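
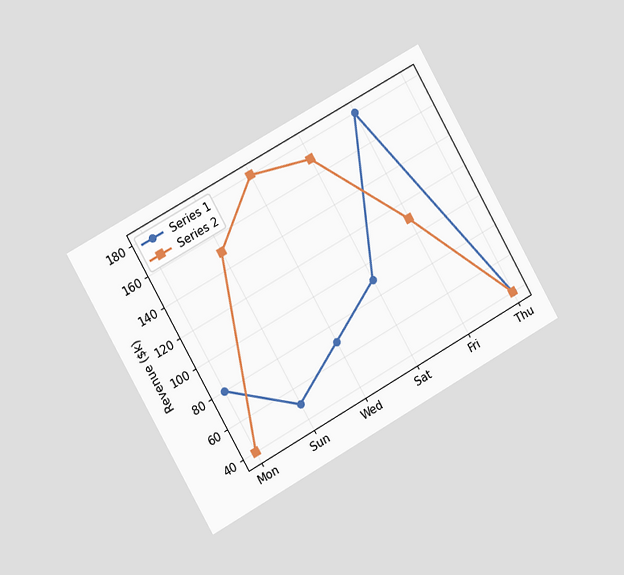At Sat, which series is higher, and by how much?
Series 2, by $80k

The chart is tilted about 29° counter-clockwise and viewed slightly from the left. At Sat, Series 2 sits above the other line by $80k.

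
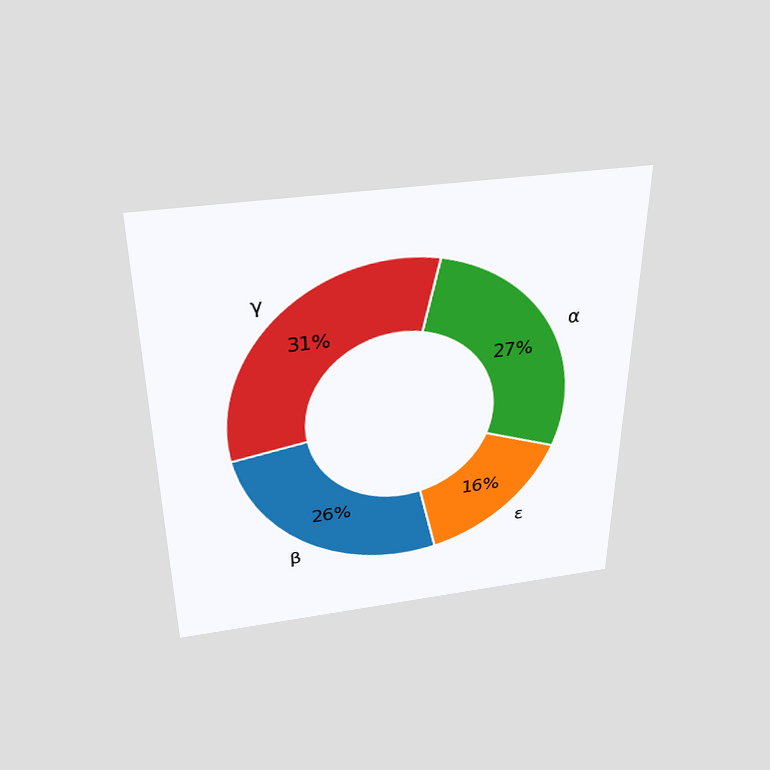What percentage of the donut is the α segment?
27%

The chart is viewed slightly from above. The α segment takes up 27% of the ring.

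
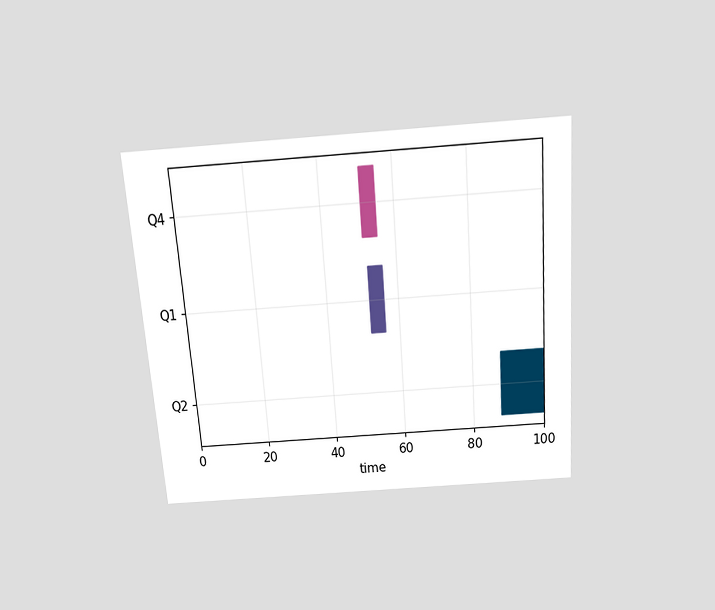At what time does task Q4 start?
The chart is tilted about 4° counter-clockwise and viewed slightly from above. The Q4 bar begins at t=51.

51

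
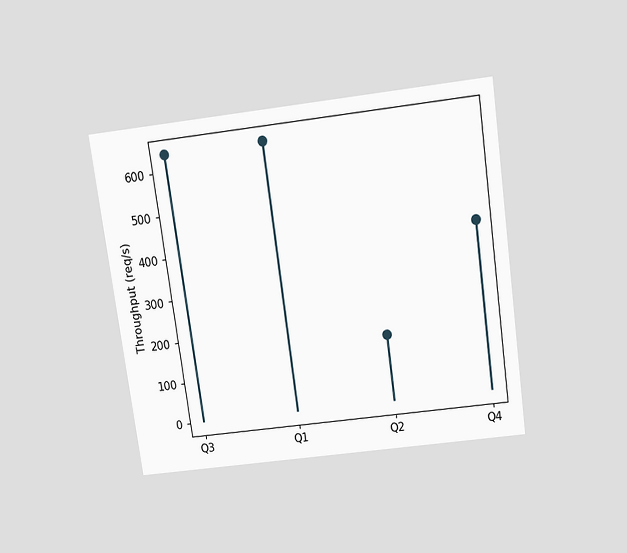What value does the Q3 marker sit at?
640req/s

The chart is tilted about 8° counter-clockwise and viewed slightly from above. The Q3 marker sits at 640req/s.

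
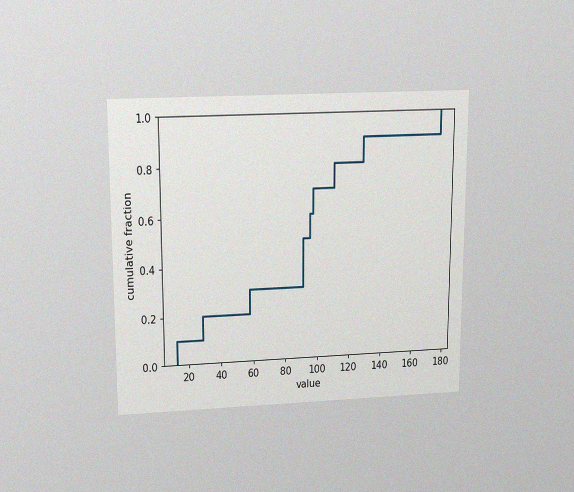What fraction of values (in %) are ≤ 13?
The chart is viewed slightly from above, with some photo noise. At x=13 the ECDF step is at 10%.

10%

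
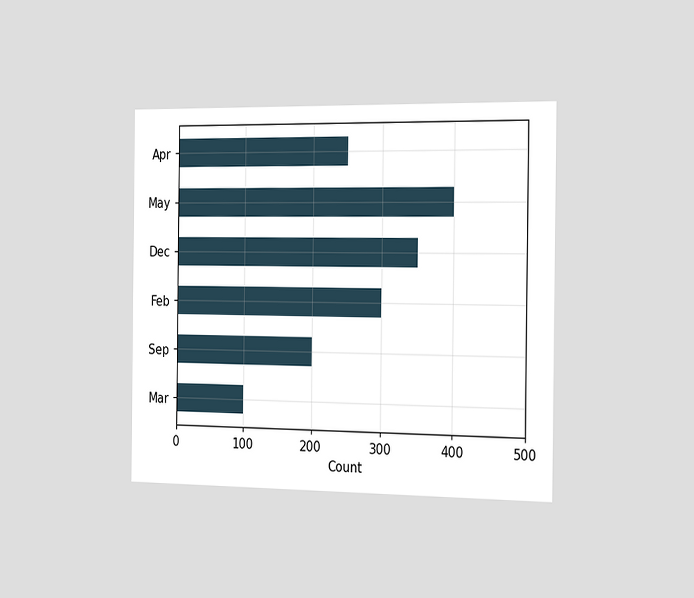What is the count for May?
The chart is viewed slightly from the right. Reading along the chart's x-axis, the May bar reaches 400.

400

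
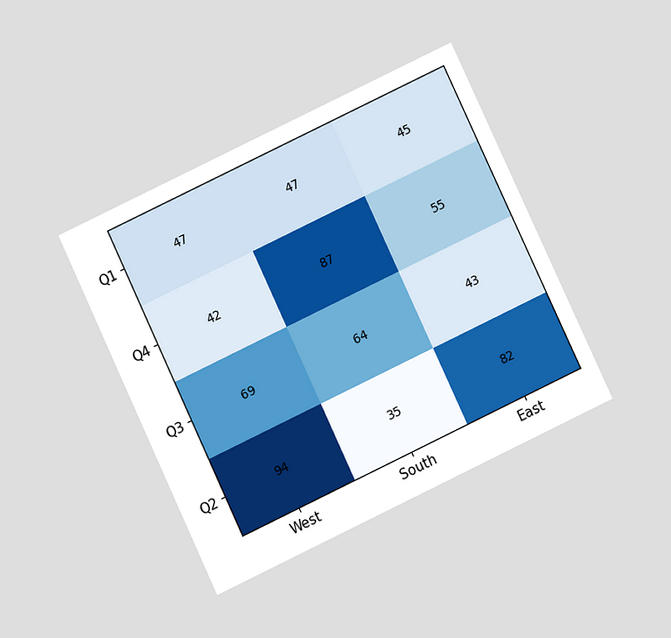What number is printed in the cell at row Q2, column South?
The chart is tilted about 25° counter-clockwise and viewed slightly from below. The (Q2, South) cell reads 35.

35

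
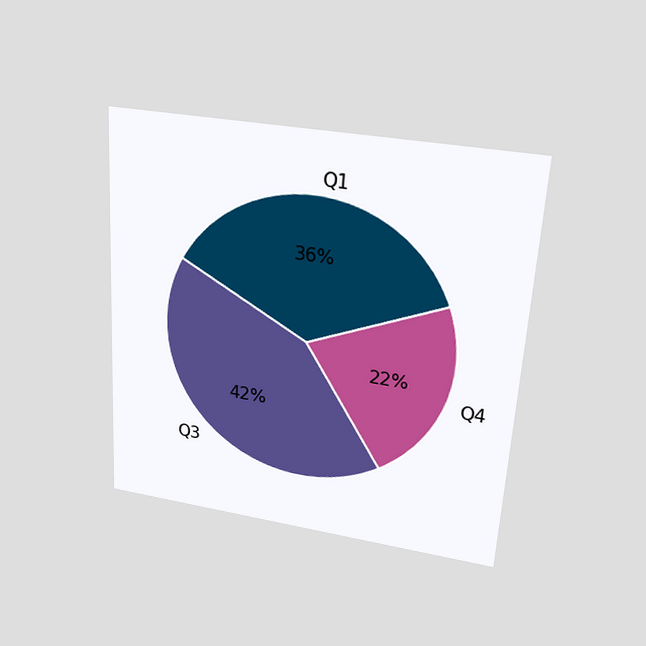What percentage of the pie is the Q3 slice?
The chart is tilted about 3° clockwise and viewed slightly from above. The Q3 slice takes up 42% of the pie.

42%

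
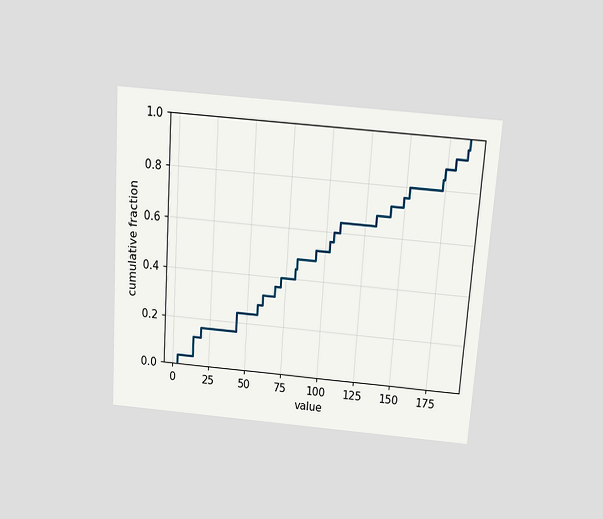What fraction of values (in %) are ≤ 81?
The chart is tilted about 4° clockwise and viewed slightly from above. At x=81 the ECDF step is at 44%.

44%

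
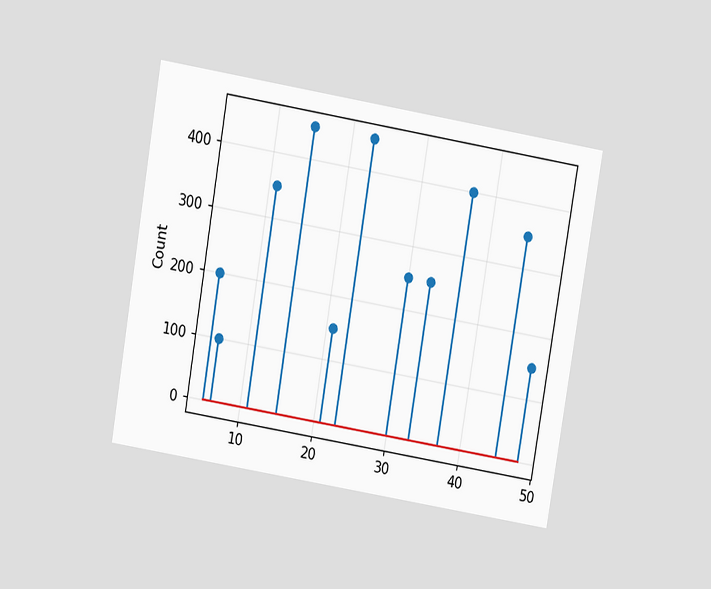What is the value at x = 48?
The chart is tilted about 10° clockwise and viewed at a slight angle. The stem at x=48 reaches 150.

150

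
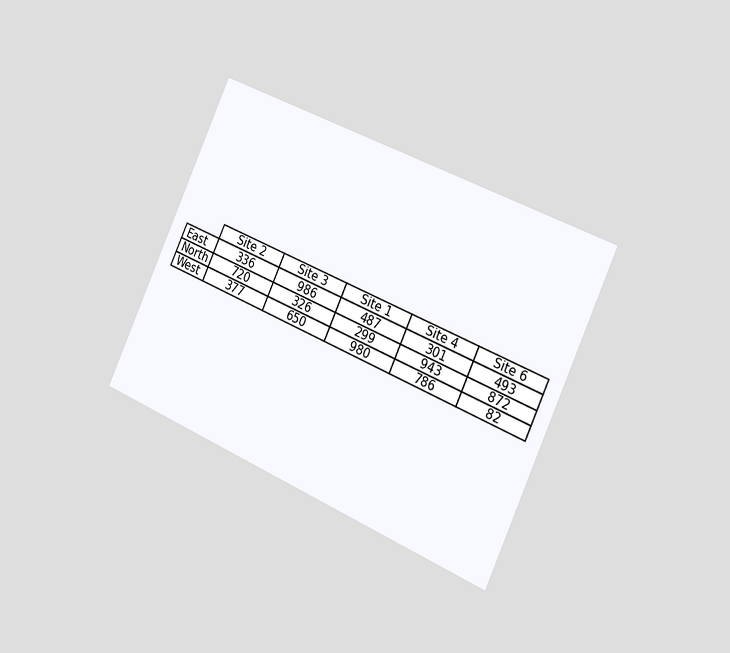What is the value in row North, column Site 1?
299

The chart is tilted about 24° clockwise and viewed slightly from the right. The (North, Site 1) cell reads 299.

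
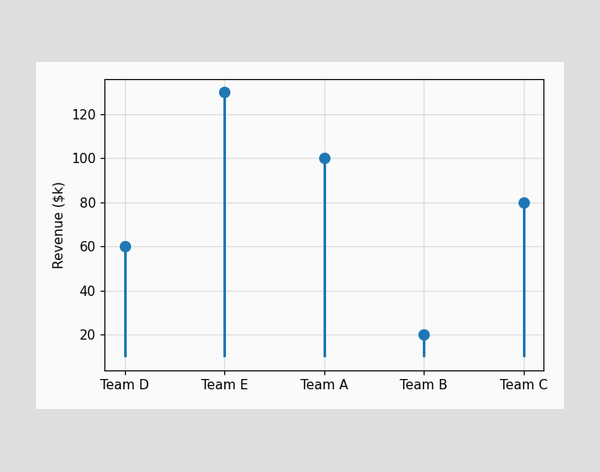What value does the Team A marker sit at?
The Team A marker sits at $100k.

$100k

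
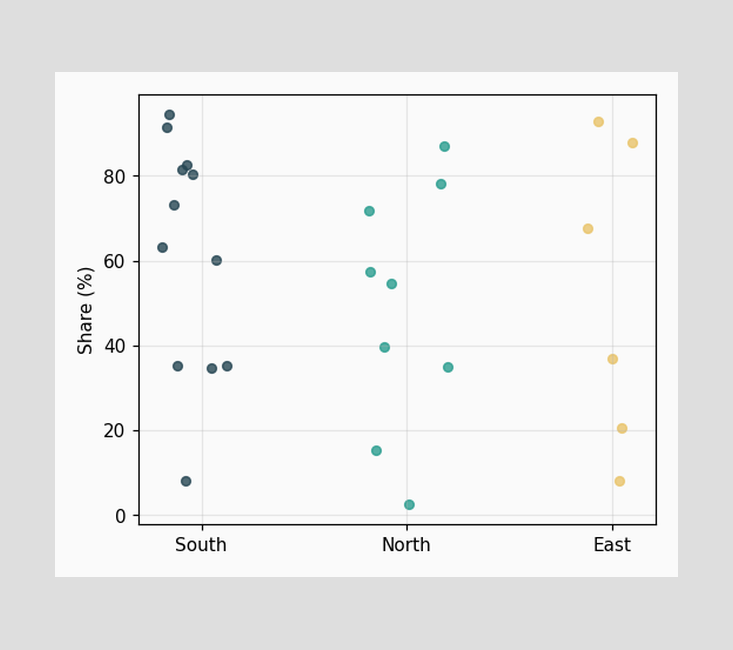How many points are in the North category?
Counting the markers in the North column gives 9.

9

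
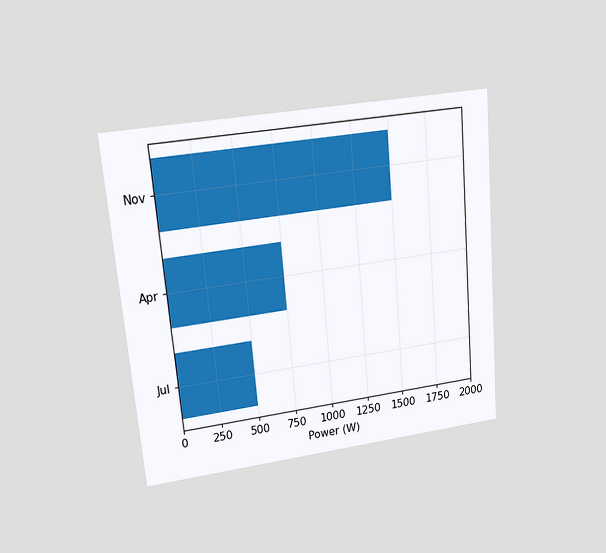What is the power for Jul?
500W

The chart is tilted about 5° counter-clockwise and viewed at a slight angle. Reading along the chart's x-axis, the Jul bar reaches 500W.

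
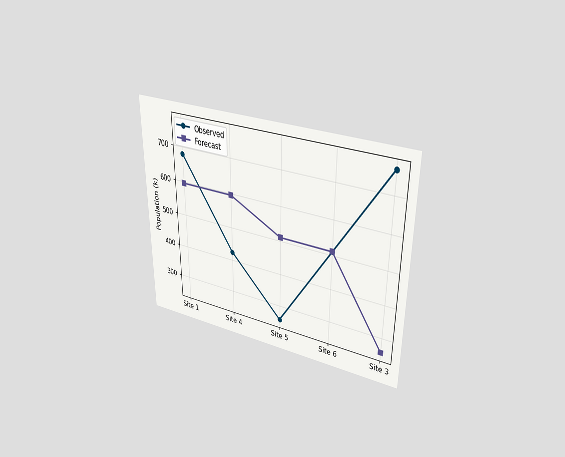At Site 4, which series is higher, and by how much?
Forecast, by 170k

The chart is viewed slightly from above. At Site 4, Forecast sits above the other line by 170k.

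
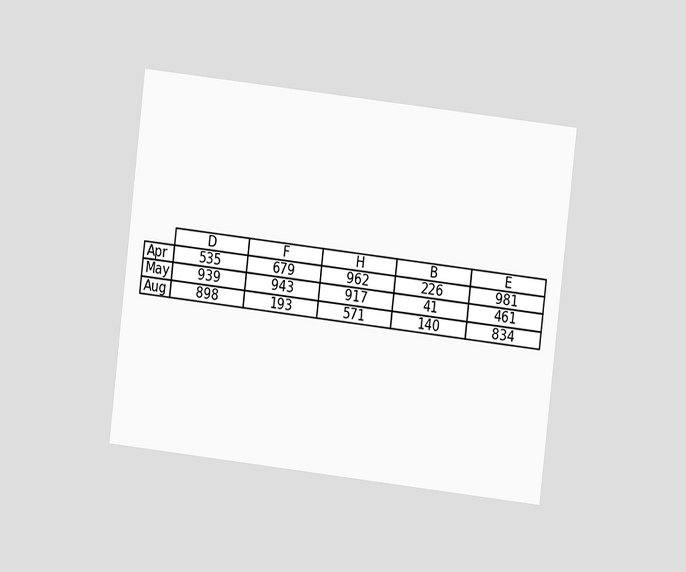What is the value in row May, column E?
461

The chart is tilted about 7° clockwise and viewed at a slight angle. The (May, E) cell reads 461.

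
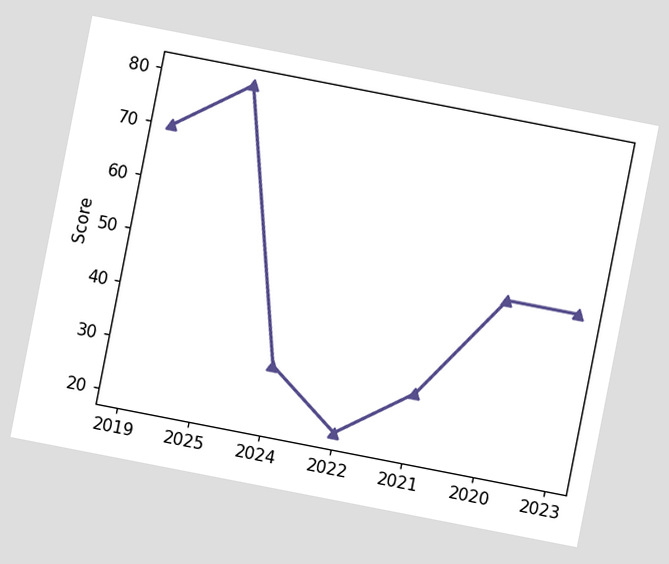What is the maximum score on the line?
The chart is tilted about 11° clockwise. The highest point is at 2025, and reading across to the y-axis gives 80.

80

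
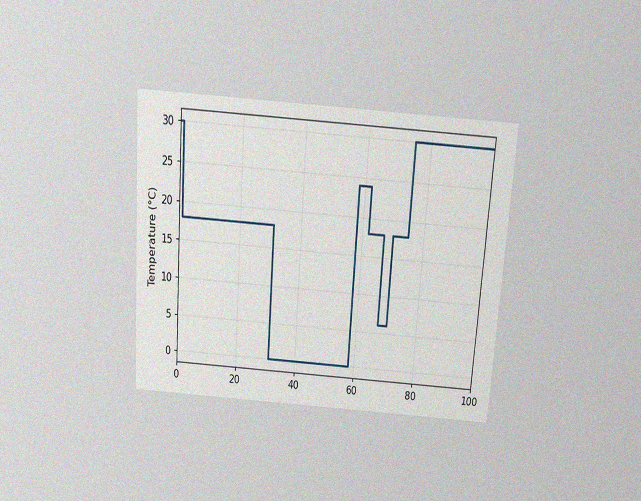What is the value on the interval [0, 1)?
The chart is tilted about 4° clockwise and viewed slightly from above, with some photo noise. On [0, 1) the step sits at 30°C.

30°C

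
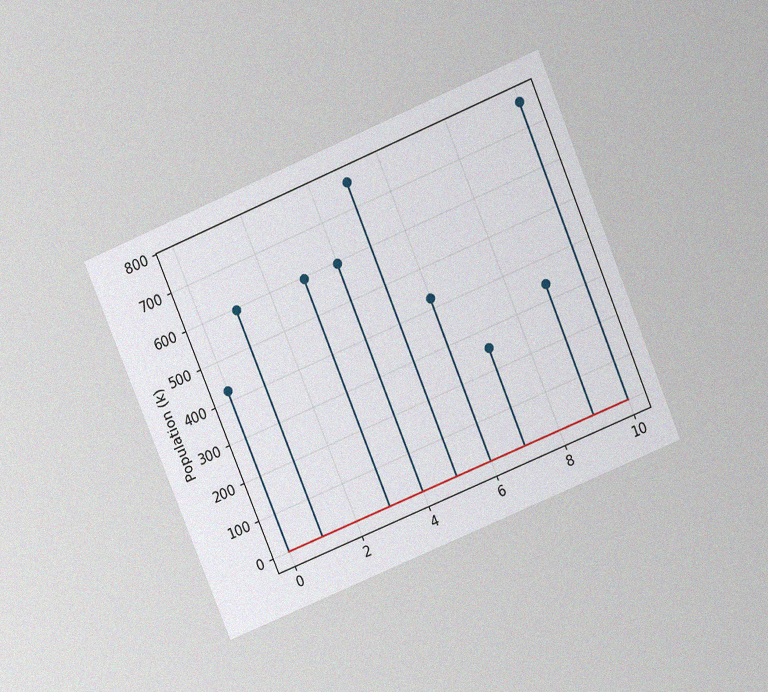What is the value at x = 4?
The chart is tilted about 23° counter-clockwise and viewed slightly from above, with some photo noise. The stem at x=4 reaches 595k.

595k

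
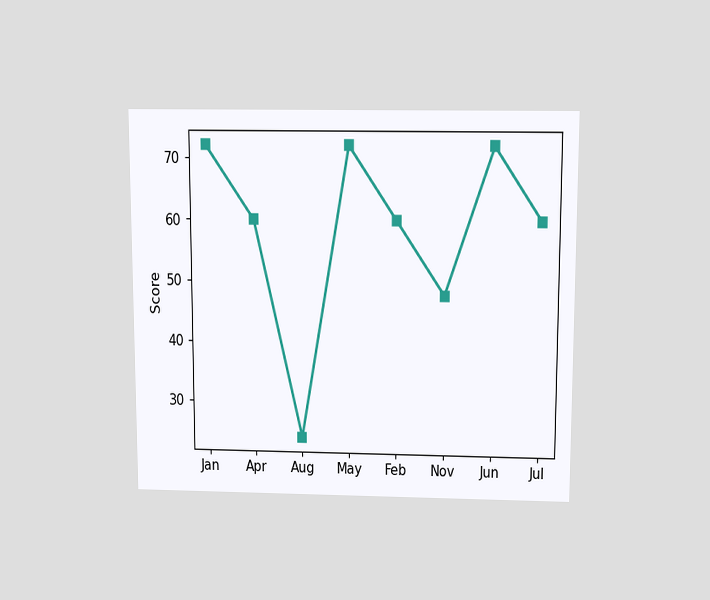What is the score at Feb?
60

The chart is viewed slightly from above. At Feb, the line is at 60.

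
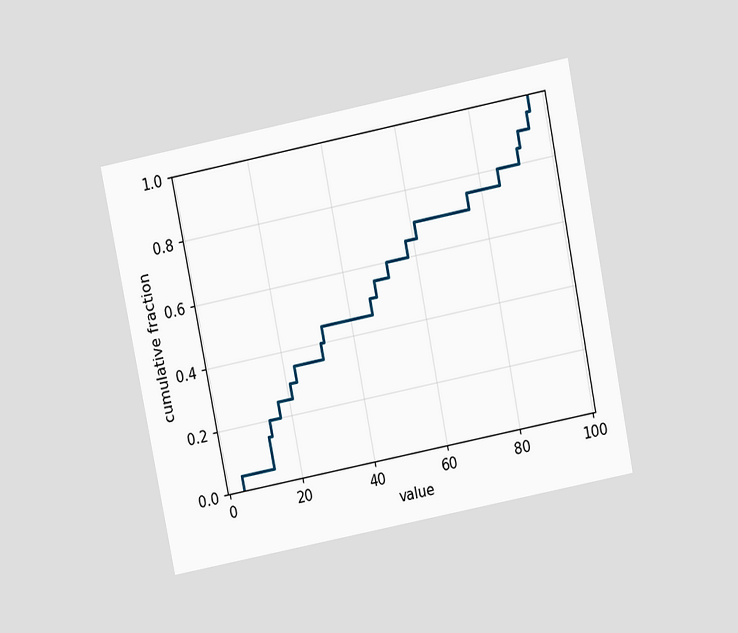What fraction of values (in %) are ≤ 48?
The chart is tilted about 11° counter-clockwise and viewed slightly from above. At x=48 the ECDF step is at 55%.

55%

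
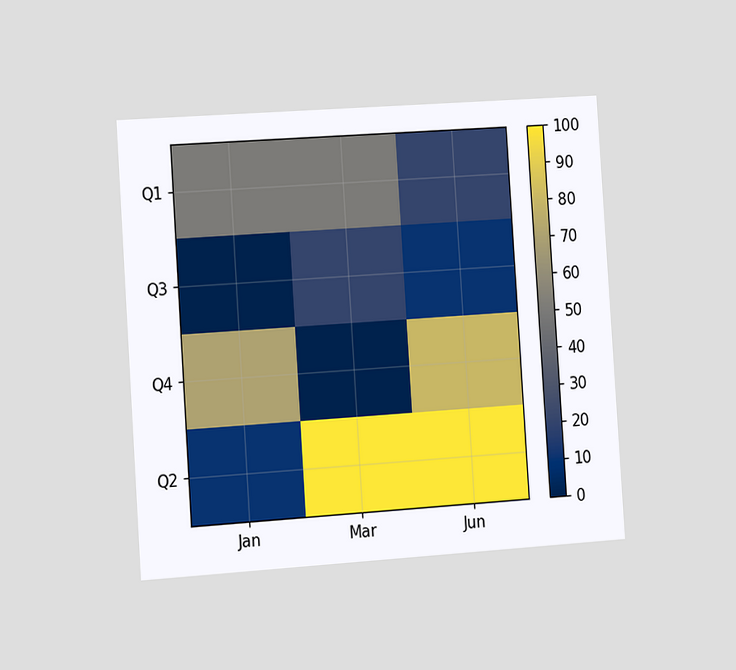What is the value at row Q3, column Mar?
The chart is tilted about 4° counter-clockwise and viewed slightly from the left. Matching cell (Q3, Mar) against the colorbar gives 20.

20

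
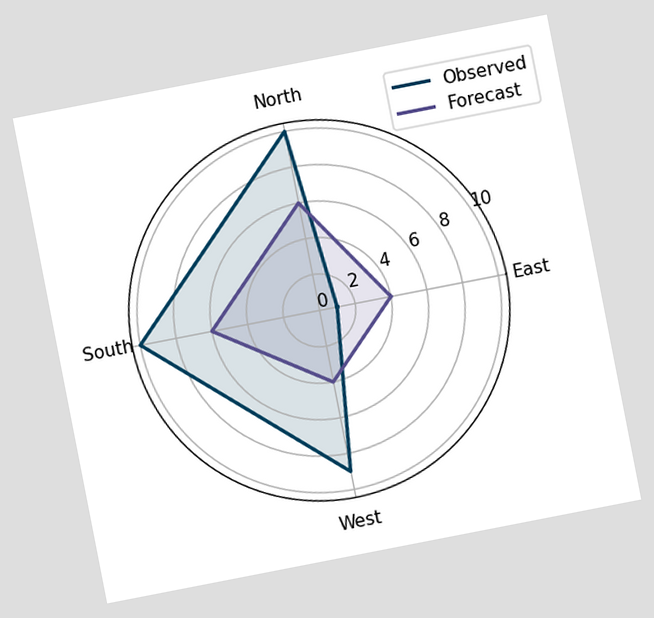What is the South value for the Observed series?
10

The chart is tilted about 11° counter-clockwise. On the South axis, Observed reaches 10.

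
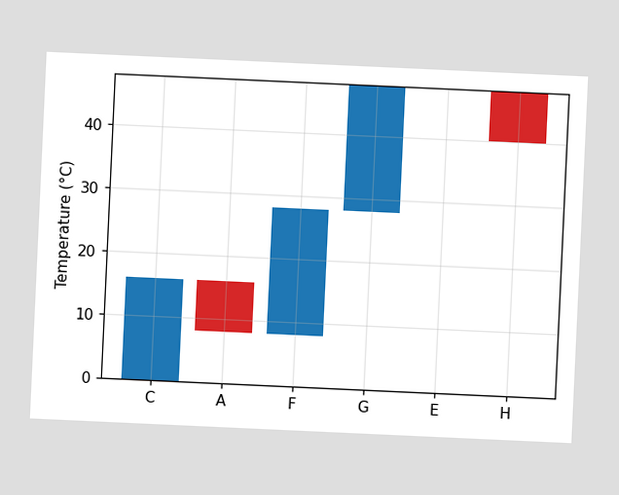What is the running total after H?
40°C

The chart is tilted about 3° clockwise. After H the running total reaches 40°C.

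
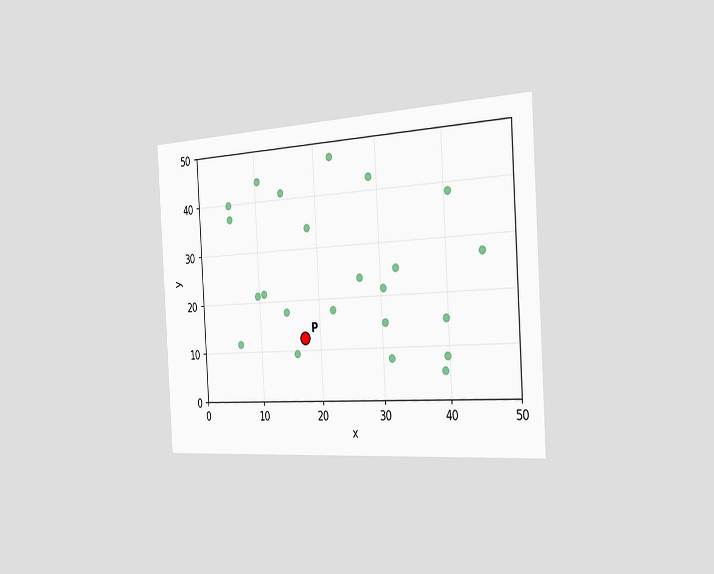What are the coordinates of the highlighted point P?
(17.5, 12.5)

The chart is tilted about 3° counter-clockwise and viewed slightly from the right. Following the gridlines from P to each axis, P sits at (17.5, 12.5).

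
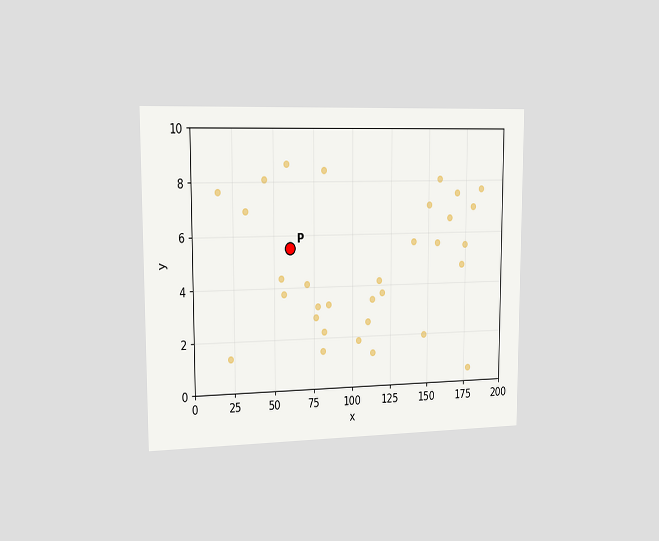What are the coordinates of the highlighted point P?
The chart is viewed slightly from the left. Following the gridlines from P to each axis, P sits at (60, 5.5).

(60, 5.5)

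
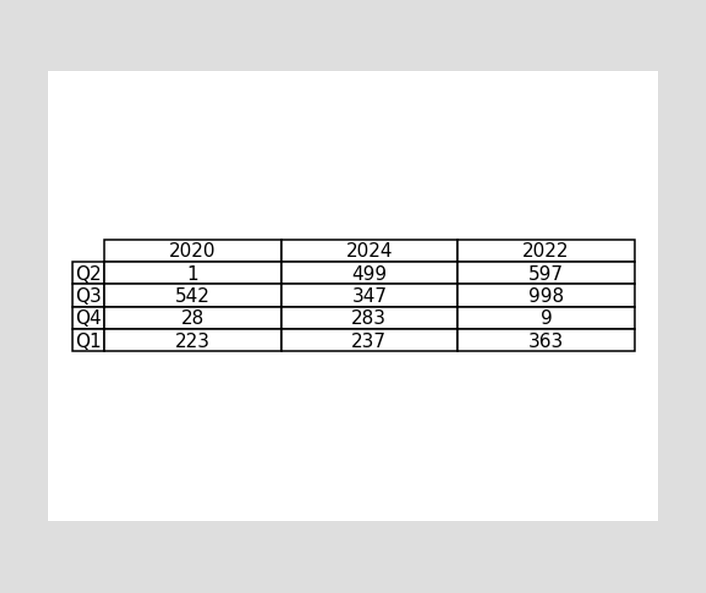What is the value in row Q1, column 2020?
223

The (Q1, 2020) cell reads 223.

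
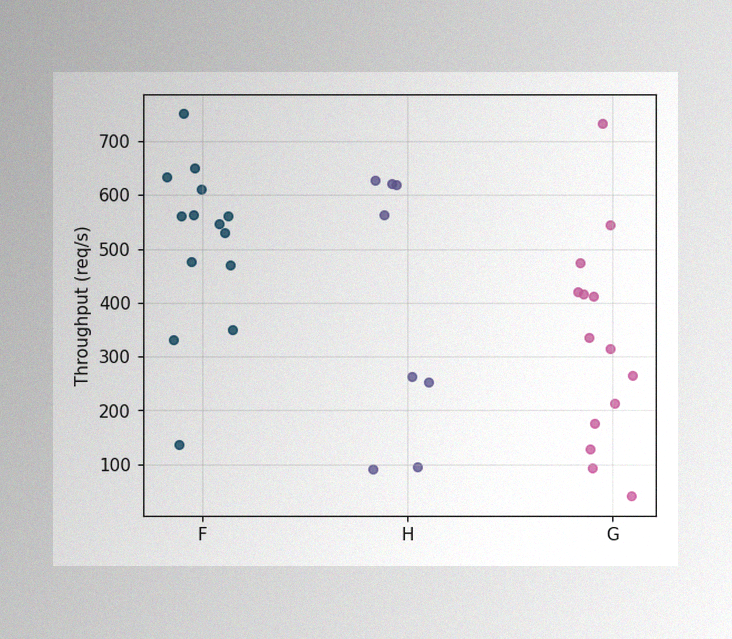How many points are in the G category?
The image has some photo noise and uneven lighting. Counting the markers in the G column gives 14.

14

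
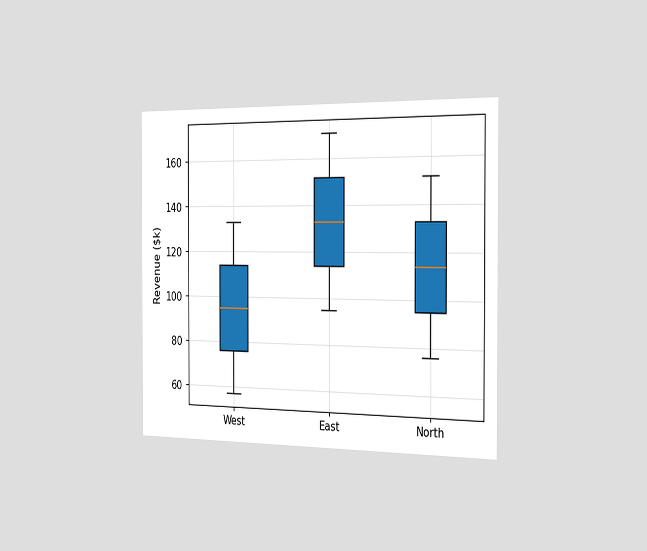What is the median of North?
The chart is viewed slightly from the right. The median line in the North box sits at $114k.

$114k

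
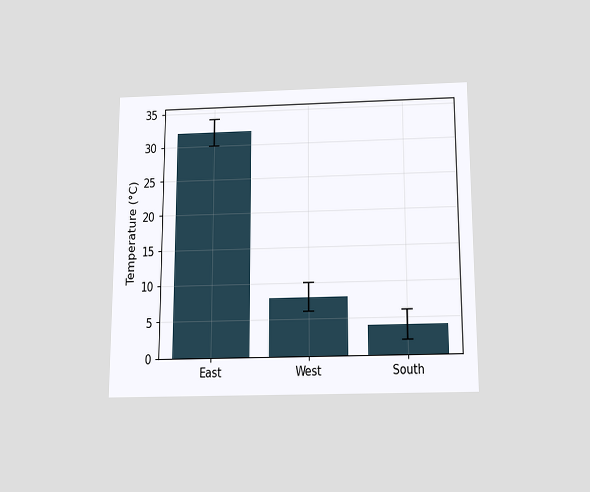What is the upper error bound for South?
6°C

The chart is viewed slightly from below. The South bar's upper whisker reaches 6°C.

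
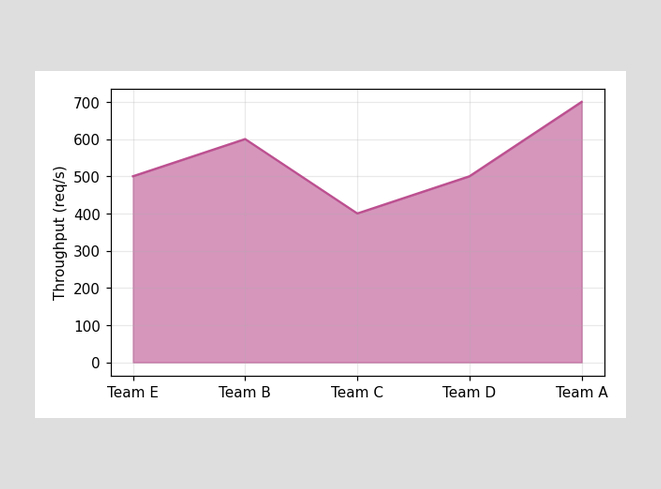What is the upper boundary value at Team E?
At Team E the upper boundary is at 500req/s.

500req/s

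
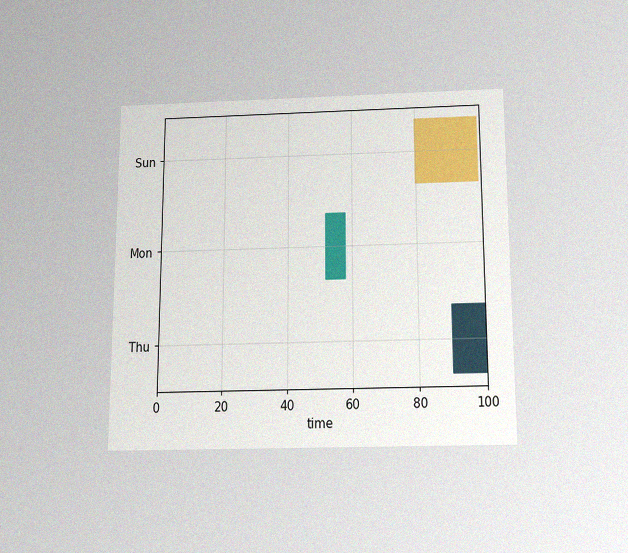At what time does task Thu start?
90

The chart is viewed slightly from below, with some photo noise. The Thu bar begins at t=90.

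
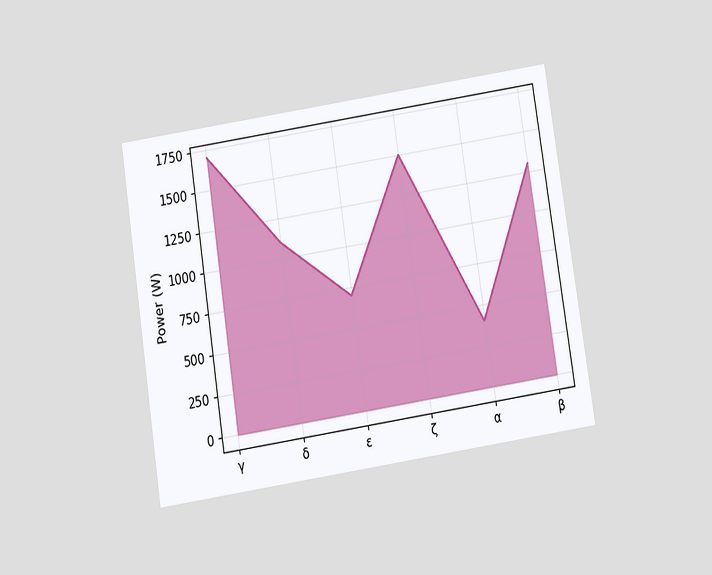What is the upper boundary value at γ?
The chart is tilted about 9° counter-clockwise and viewed slightly from below. At γ the upper boundary is at 1700W.

1700W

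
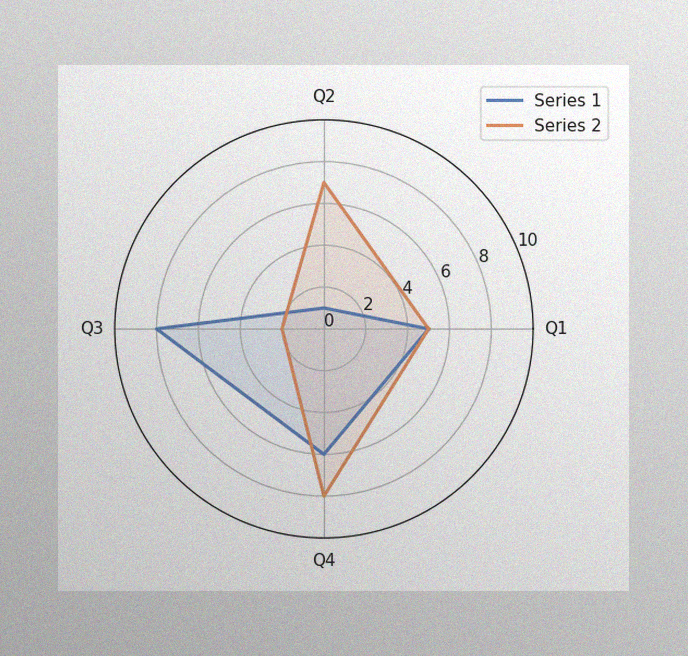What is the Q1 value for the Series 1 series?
The image has some photo noise and uneven lighting. On the Q1 axis, Series 1 reaches 5.

5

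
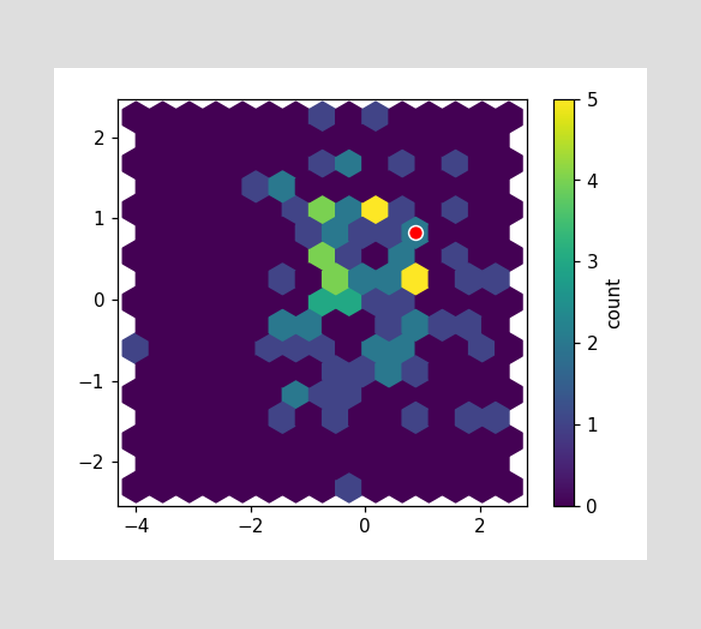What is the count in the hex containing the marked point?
2

The marked hex reads 2 on the colorbar.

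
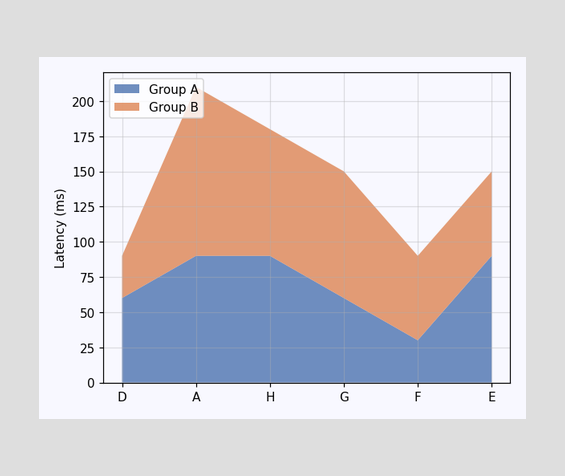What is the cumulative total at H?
180ms

The stacked total at H reaches 180ms.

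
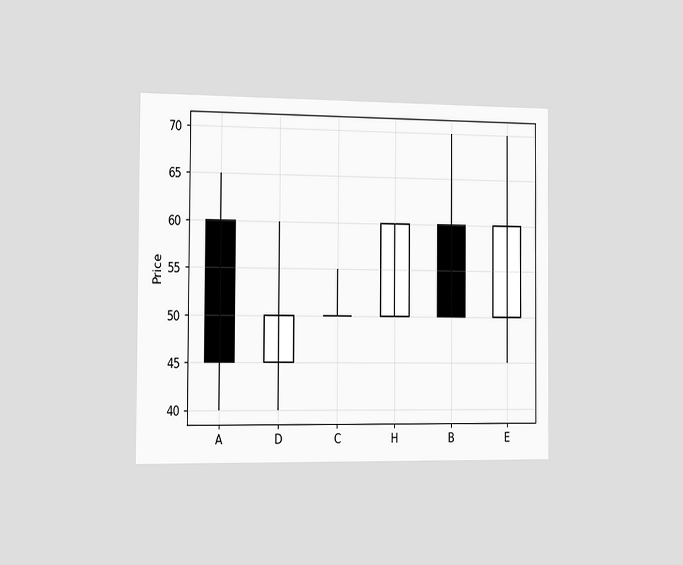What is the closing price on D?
50

The chart is viewed slightly from the left. The D candle closes at 50.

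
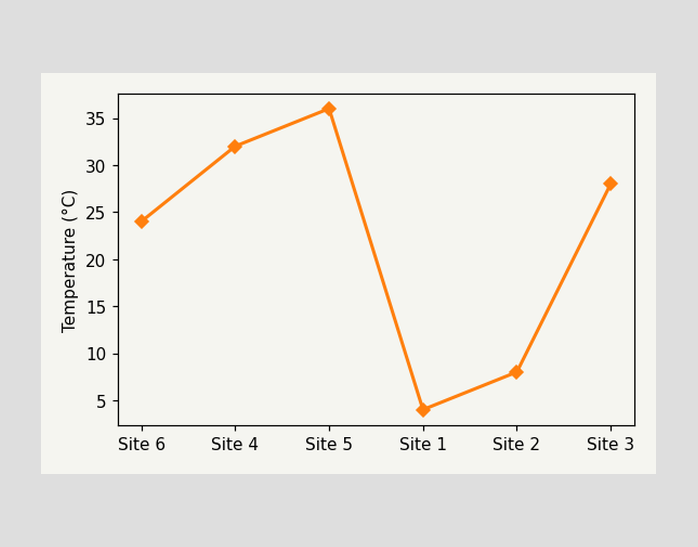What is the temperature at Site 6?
24°C

At Site 6, the line is at 24°C.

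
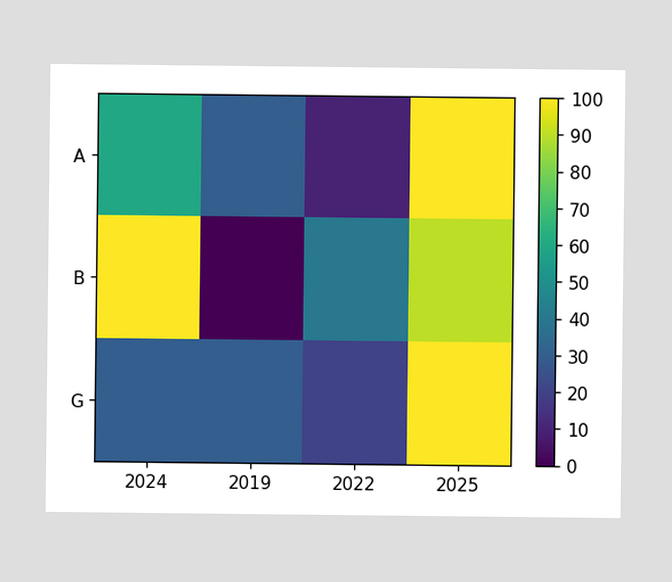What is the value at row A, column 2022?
10

Matching cell (A, 2022) against the colorbar gives 10.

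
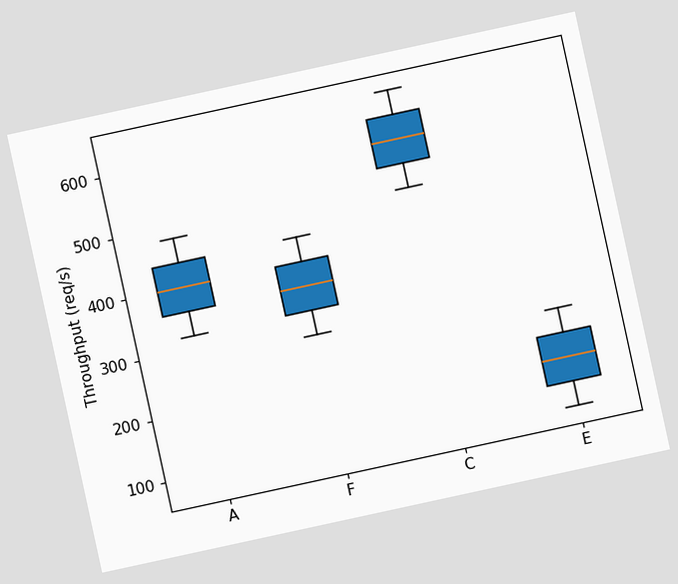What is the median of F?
The chart is tilted about 12° counter-clockwise. The median line in the F box sits at 360req/s.

360req/s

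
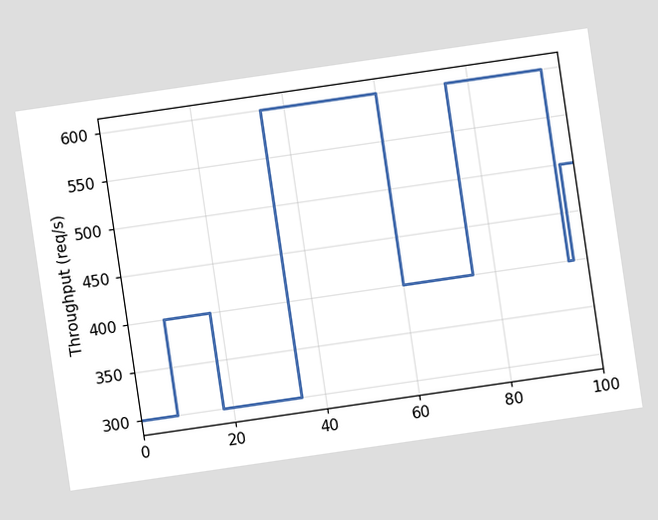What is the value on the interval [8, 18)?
400req/s

The chart is tilted about 8° counter-clockwise. On [8, 18) the step sits at 400req/s.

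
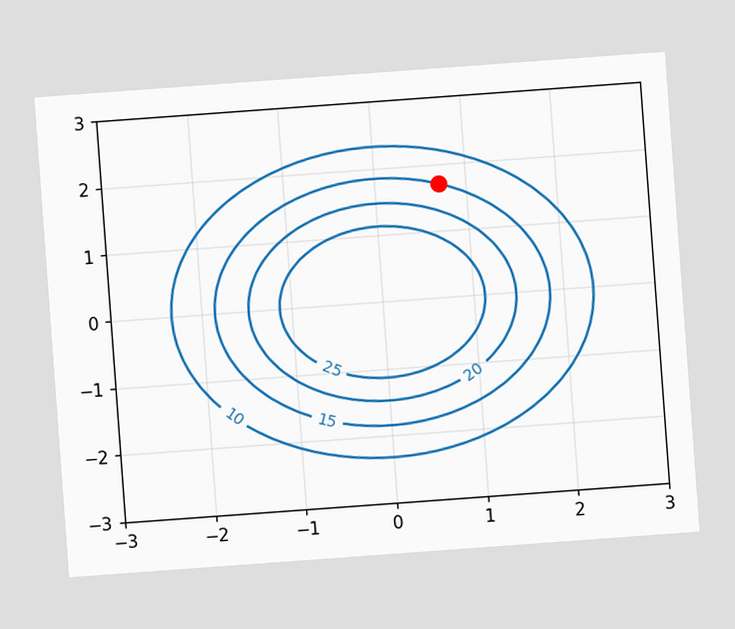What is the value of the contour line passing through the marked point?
The chart is tilted about 4° counter-clockwise. The marked point sits on the contour labelled 15.

15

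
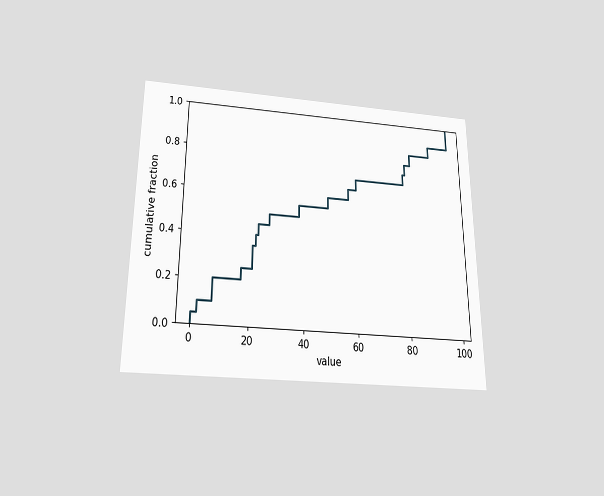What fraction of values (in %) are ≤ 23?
The chart is viewed slightly from below. At x=23 the ECDF step is at 45%.

45%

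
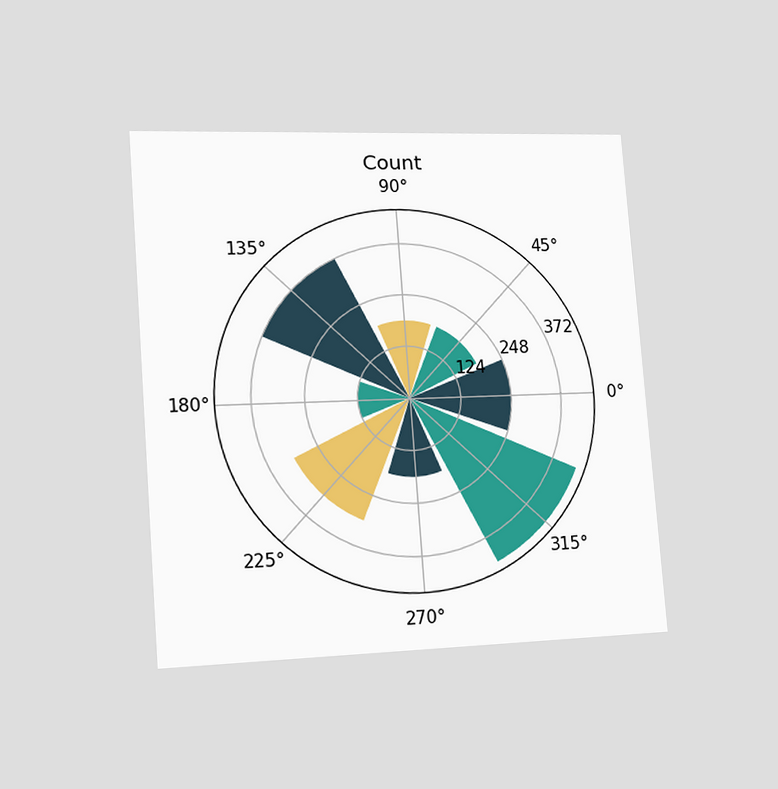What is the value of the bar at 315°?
The chart is tilted about 4° counter-clockwise and viewed slightly from the left. The bar at 315° reaches 434 on the radial axis.

434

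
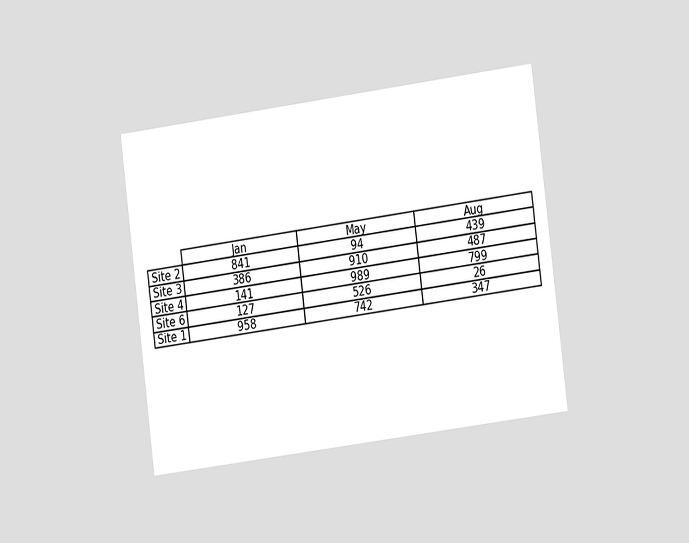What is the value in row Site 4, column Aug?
The chart is tilted about 7° counter-clockwise and viewed at a slight angle. The (Site 4, Aug) cell reads 799.

799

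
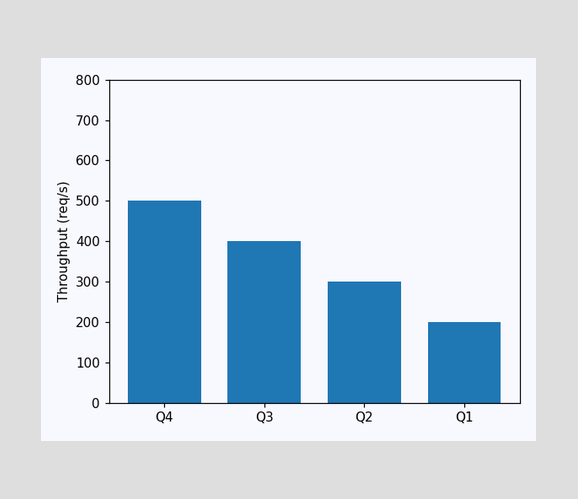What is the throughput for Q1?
200req/s

Reading along the chart's y-axis, the Q1 bar reaches 200req/s.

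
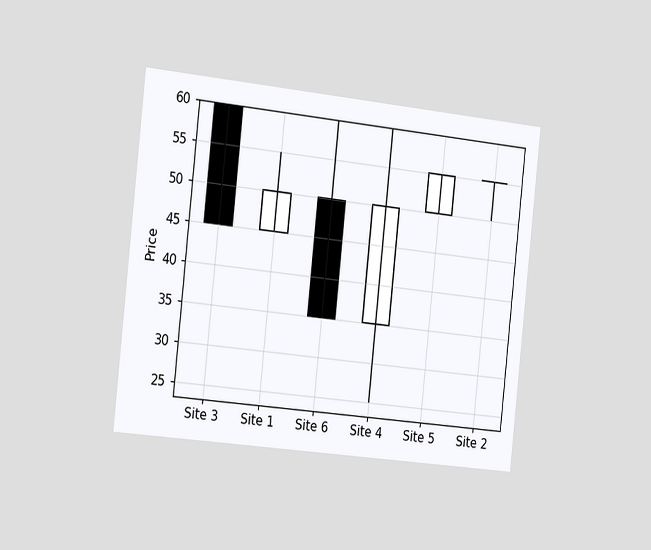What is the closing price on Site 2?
The chart is tilted about 6° clockwise and viewed slightly from the left. The Site 2 candle closes at 55.

55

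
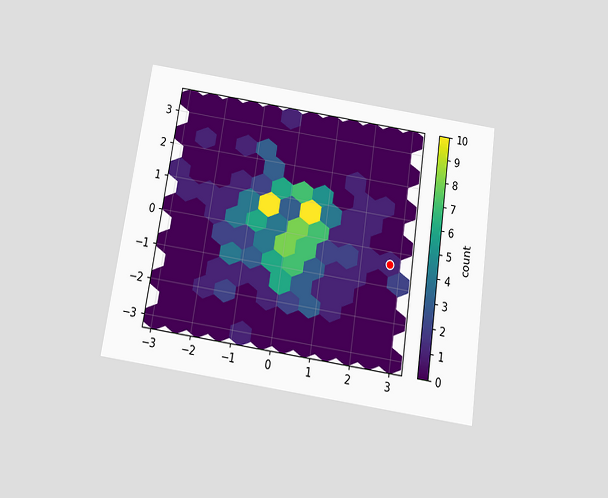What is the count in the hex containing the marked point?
1

The chart is tilted about 8° clockwise and viewed slightly from below. The marked hex reads 1 on the colorbar.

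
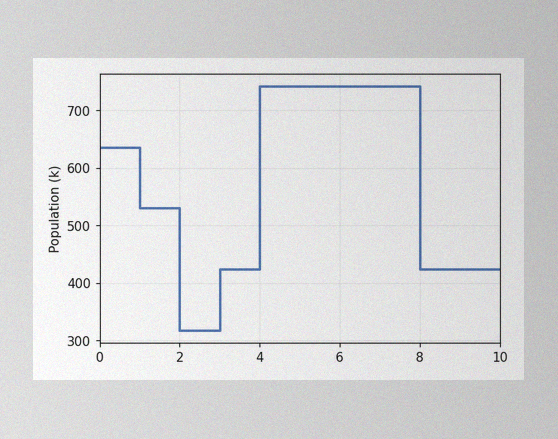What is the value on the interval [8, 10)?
424k

The image has some photo noise and uneven lighting. On [8, 10) the step sits at 424k.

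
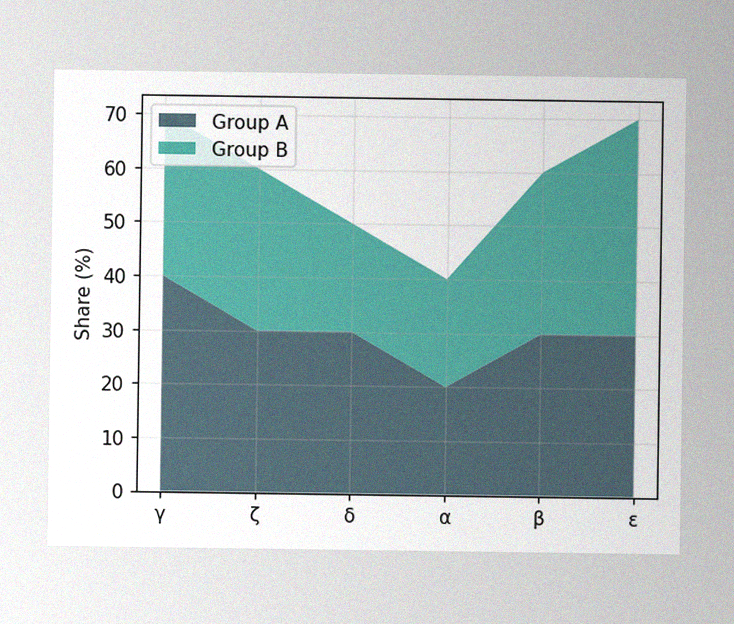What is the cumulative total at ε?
The image has some photo noise and uneven lighting. The stacked total at ε reaches 70%.

70%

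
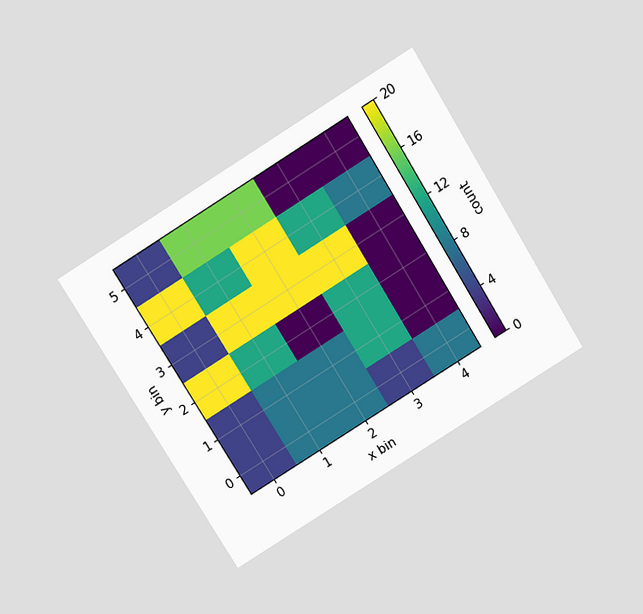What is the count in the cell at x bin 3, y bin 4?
The chart is tilted about 32° counter-clockwise and viewed slightly from above. Matching the cell (3, 4) against the colorbar gives 12.

12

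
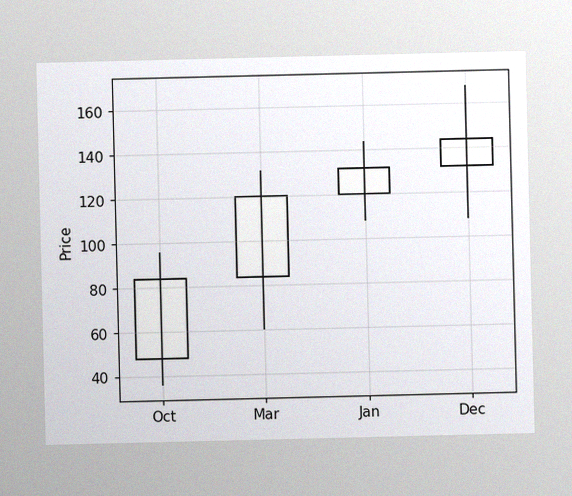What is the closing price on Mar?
The image has some photo noise and uneven lighting. The Mar candle closes at 120.

120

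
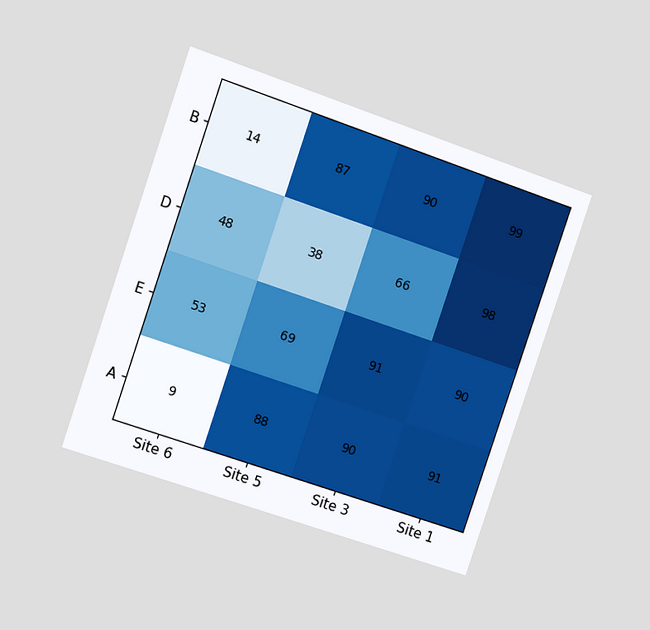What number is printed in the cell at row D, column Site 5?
The chart is tilted about 19° clockwise and viewed at a slight angle. The (D, Site 5) cell reads 38.

38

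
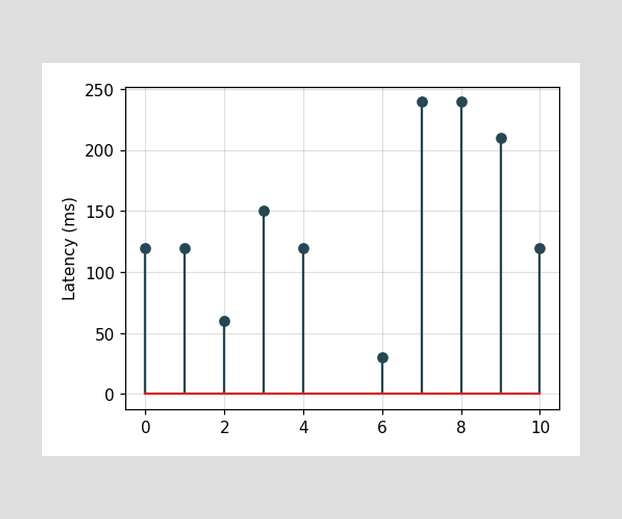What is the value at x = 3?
150ms

The stem at x=3 reaches 150ms.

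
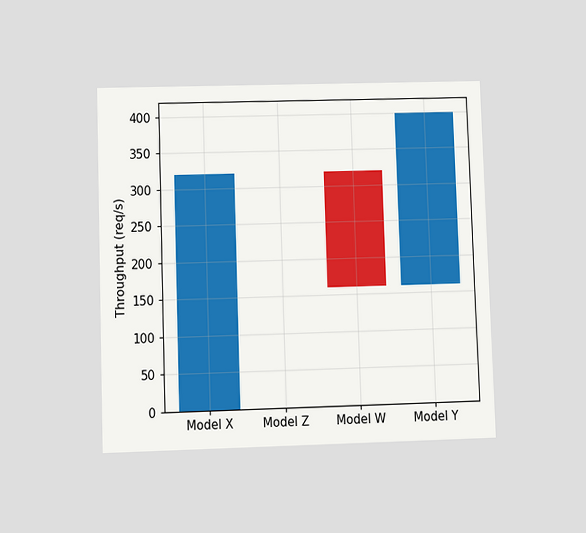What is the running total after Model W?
160req/s

The chart is viewed at a slight angle. After Model W the running total reaches 160req/s.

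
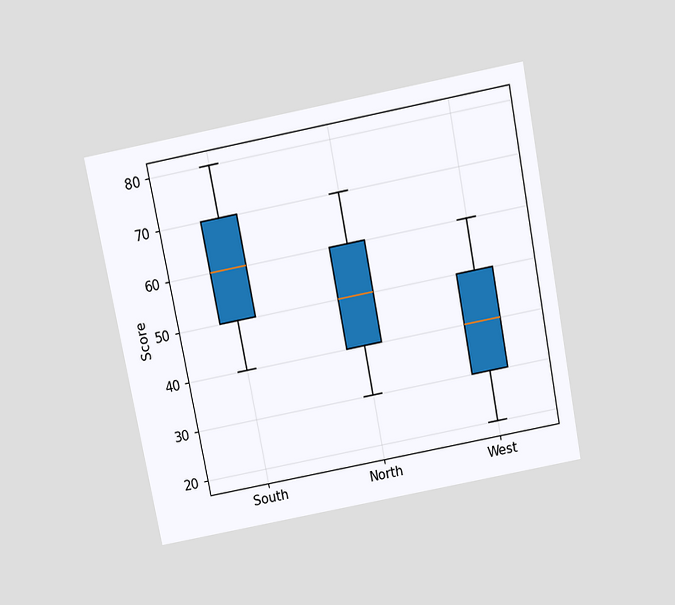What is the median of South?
The chart is tilted about 11° counter-clockwise and viewed slightly from above. The median line in the South box sits at 60.

60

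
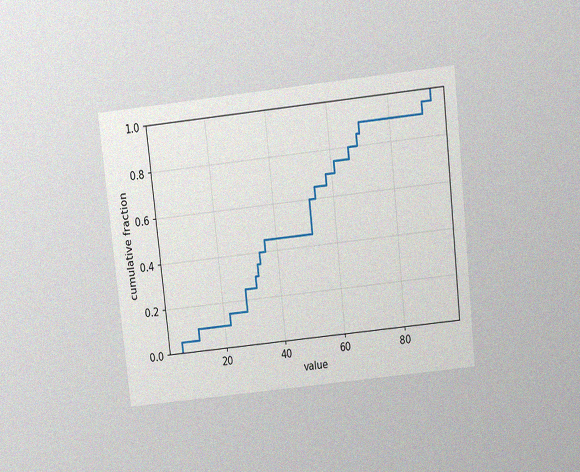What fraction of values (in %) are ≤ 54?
65%

The chart is tilted about 6° counter-clockwise and viewed slightly from above, with some photo noise. At x=54 the ECDF step is at 65%.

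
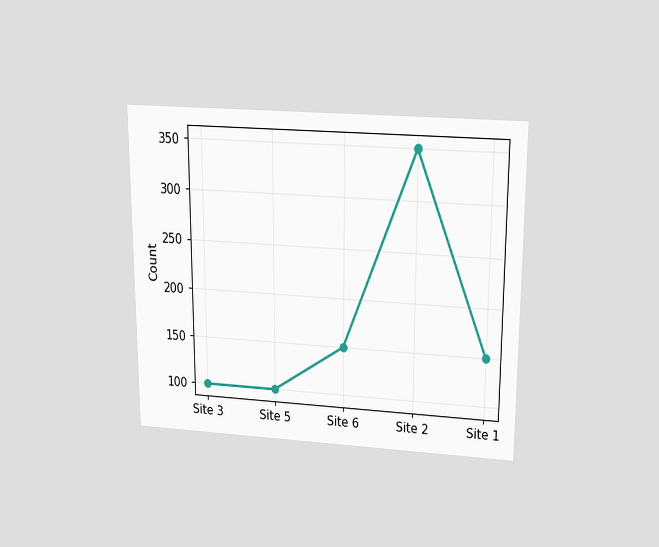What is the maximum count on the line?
350

The chart is viewed slightly from above. The highest point is at Site 2, and reading across to the y-axis gives 350.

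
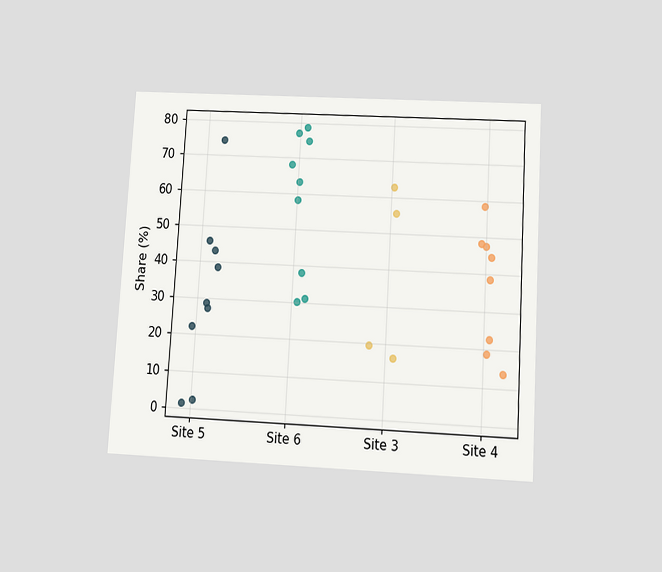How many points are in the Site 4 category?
The chart is tilted about 3° clockwise and viewed slightly from below. Counting the markers in the Site 4 column gives 8.

8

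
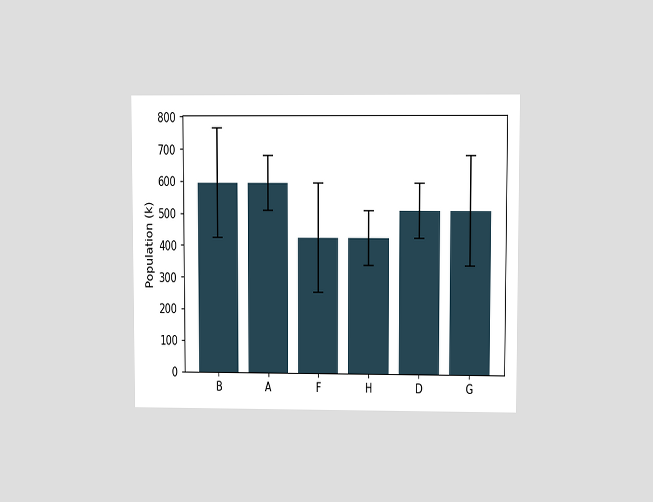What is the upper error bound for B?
The chart is viewed at a slight angle. The B bar's upper whisker reaches 765k.

765k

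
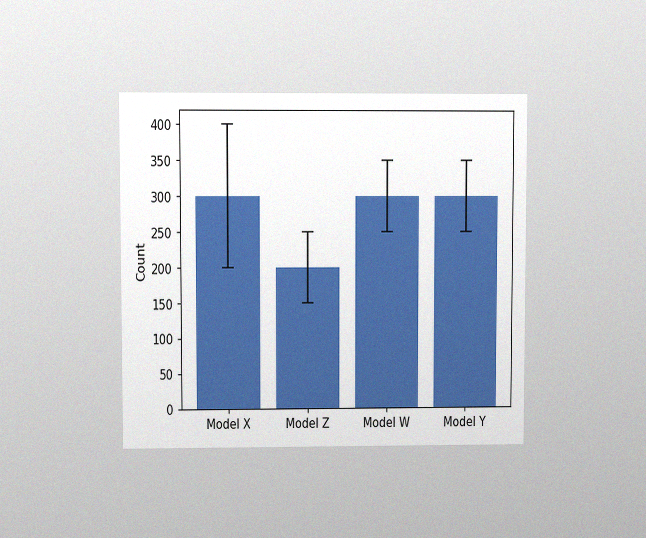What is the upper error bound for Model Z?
The chart is viewed at a slight angle, with some photo noise. The Model Z bar's upper whisker reaches 250.

250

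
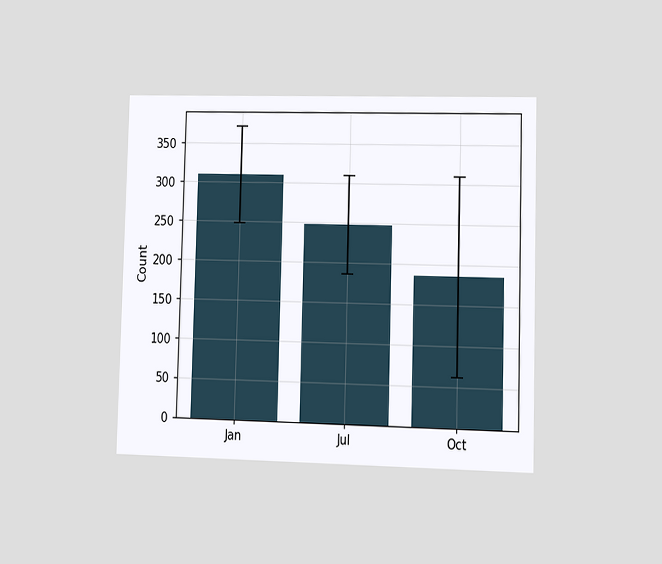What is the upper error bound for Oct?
310

The chart is viewed at a slight angle. The Oct bar's upper whisker reaches 310.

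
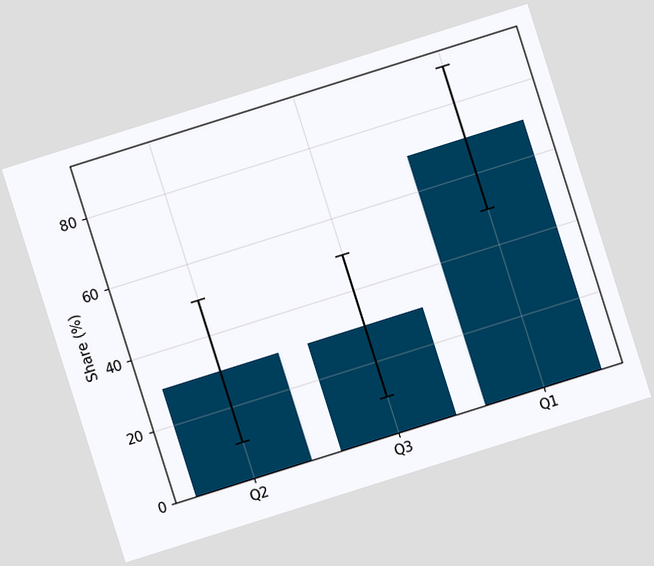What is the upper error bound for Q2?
The chart is tilted about 17° counter-clockwise. The Q2 bar's upper whisker reaches 50%.

50%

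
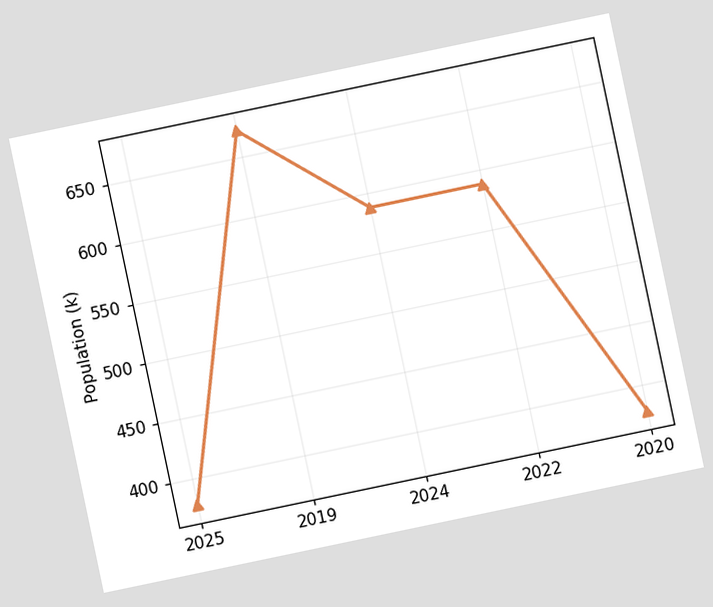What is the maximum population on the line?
The chart is tilted about 12° counter-clockwise. The highest point is at 2019, and reading across to the y-axis gives 672k.

672k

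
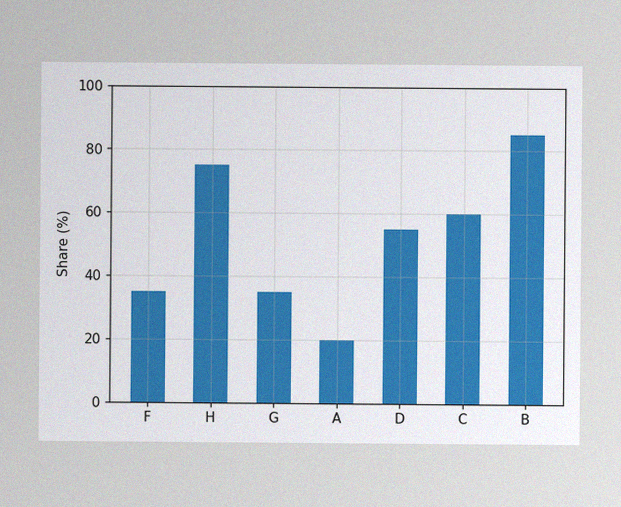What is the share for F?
35%

The image has some photo noise and uneven lighting. Reading along the chart's y-axis, the F bar reaches 35%.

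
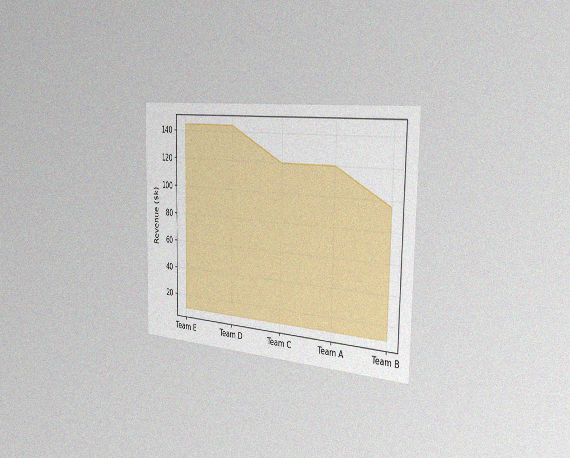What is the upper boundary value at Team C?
$120k

The chart is viewed slightly from the right, with some photo noise. At Team C the upper boundary is at $120k.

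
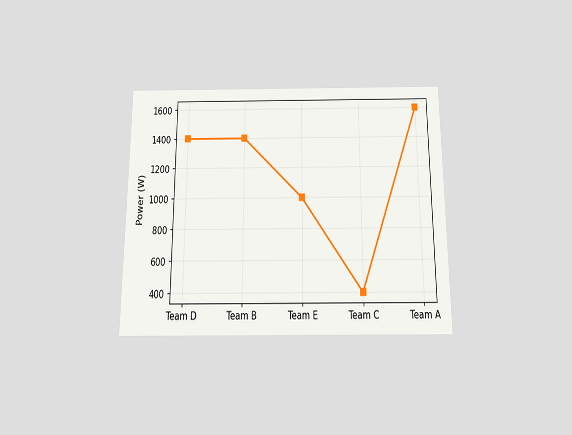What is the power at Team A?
1600W

The chart is viewed slightly from below. At Team A, the line is at 1600W.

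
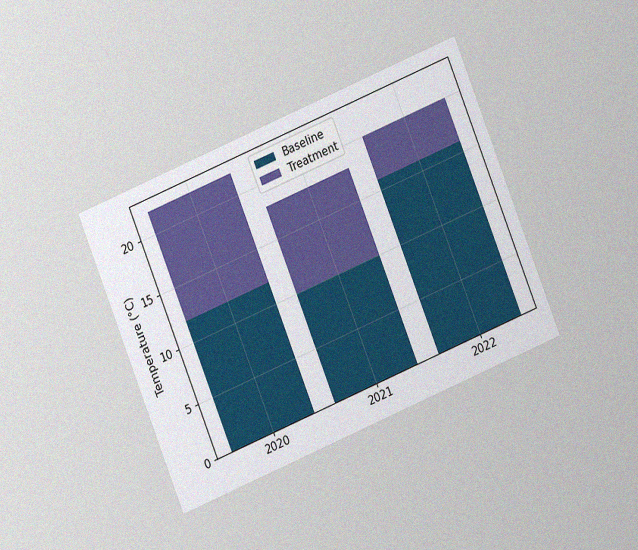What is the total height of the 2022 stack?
The chart is tilted about 22° counter-clockwise and viewed at a slight angle, with some photo noise. The 2022 stack's top reaches 20°C on the y-axis.

20°C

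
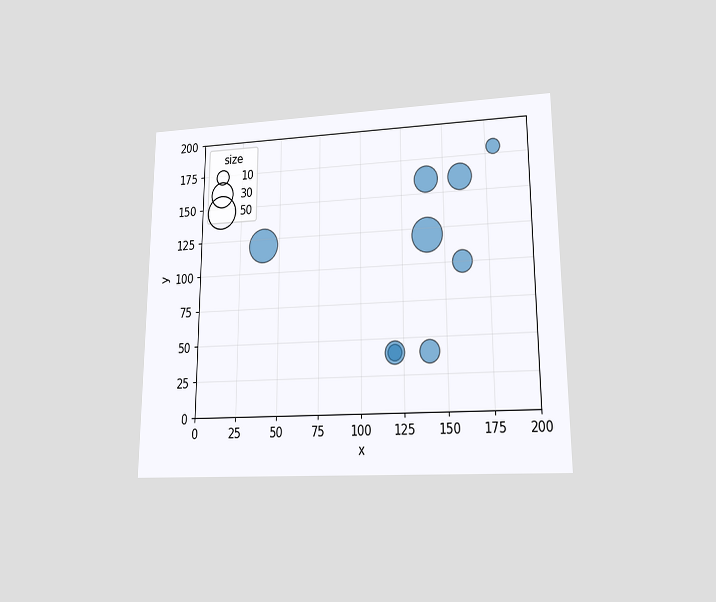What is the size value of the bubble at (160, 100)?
The chart is viewed at a slight angle. Matching the bubble at (160, 100) against the size legend gives 20.

20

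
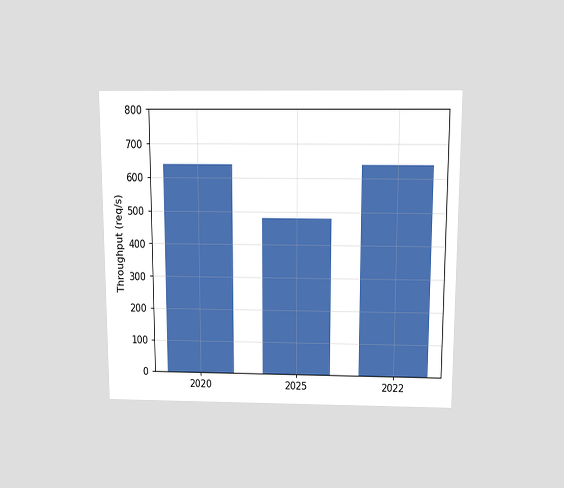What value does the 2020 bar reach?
640req/s

The chart is viewed slightly from above. Reading along the chart's y-axis, the 2020 bar reaches 640req/s.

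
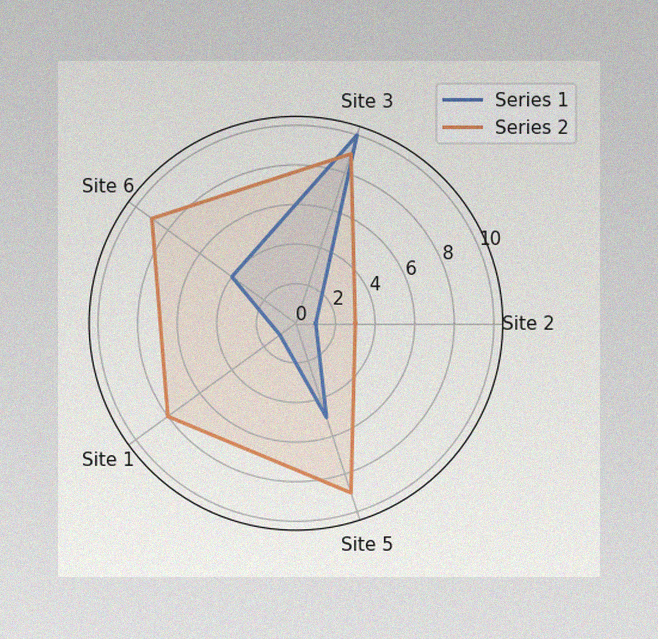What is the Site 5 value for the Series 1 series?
The image has some photo noise and uneven lighting. On the Site 5 axis, Series 1 reaches 5.

5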